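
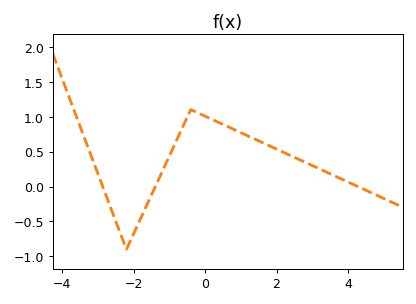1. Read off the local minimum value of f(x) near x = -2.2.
-0.9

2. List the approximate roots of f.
-2.86, -1.39, 4.27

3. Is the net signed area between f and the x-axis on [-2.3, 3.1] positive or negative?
positive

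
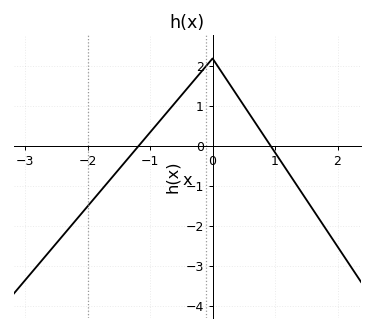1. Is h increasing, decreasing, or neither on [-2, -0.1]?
increasing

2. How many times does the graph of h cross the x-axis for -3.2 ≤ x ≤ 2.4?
2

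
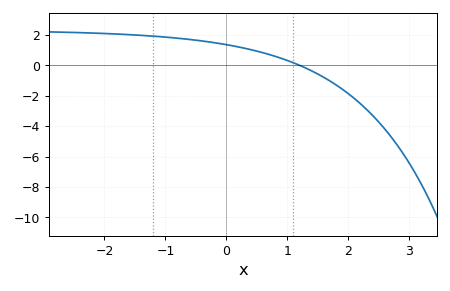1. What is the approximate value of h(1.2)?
0.011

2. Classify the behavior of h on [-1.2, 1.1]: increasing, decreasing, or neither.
decreasing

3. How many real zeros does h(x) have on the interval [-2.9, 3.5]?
1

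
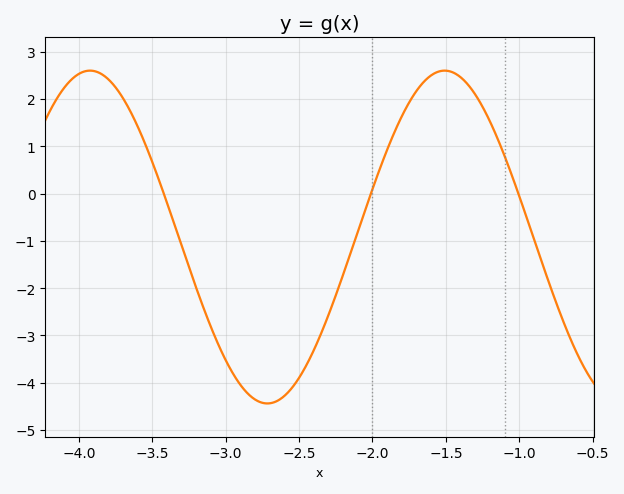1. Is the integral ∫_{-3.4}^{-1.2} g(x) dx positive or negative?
negative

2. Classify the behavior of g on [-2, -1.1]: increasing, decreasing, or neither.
neither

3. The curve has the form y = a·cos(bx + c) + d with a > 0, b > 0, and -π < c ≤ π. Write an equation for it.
y = 3.52cos(2.6x - 2.4) - 0.92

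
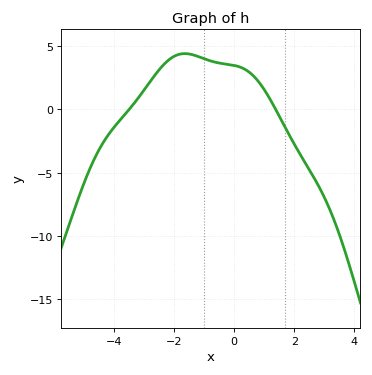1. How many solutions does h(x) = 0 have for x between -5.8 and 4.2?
2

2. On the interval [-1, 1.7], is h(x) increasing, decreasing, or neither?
decreasing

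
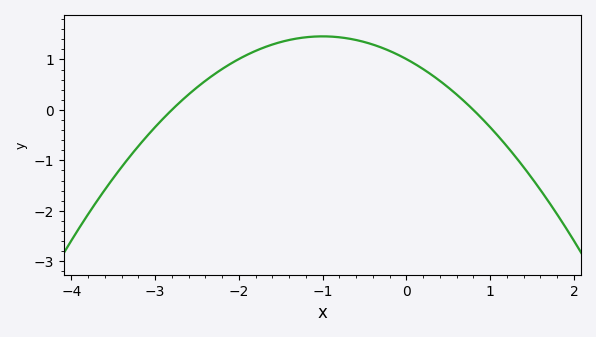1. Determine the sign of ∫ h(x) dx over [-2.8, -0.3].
positive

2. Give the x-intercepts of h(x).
-2.8, 0.8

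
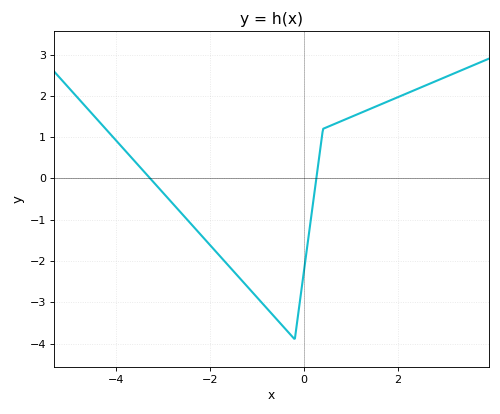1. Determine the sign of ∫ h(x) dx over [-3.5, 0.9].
negative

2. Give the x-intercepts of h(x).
-3.28, 0.259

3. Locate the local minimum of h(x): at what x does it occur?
-0.2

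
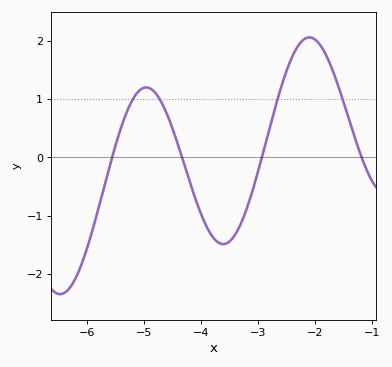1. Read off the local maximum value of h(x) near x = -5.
1.2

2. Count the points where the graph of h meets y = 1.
4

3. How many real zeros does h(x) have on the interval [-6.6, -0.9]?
4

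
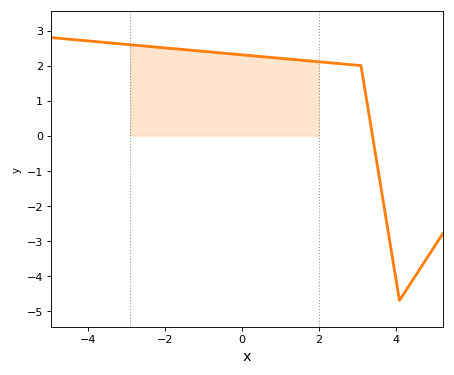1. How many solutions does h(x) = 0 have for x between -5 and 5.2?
1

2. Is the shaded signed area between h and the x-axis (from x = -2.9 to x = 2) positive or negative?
positive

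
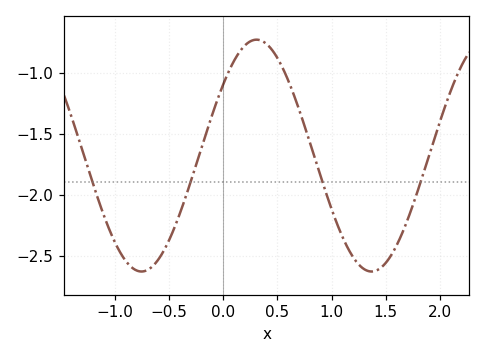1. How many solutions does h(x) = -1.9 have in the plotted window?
4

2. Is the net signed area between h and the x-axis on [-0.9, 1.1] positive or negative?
negative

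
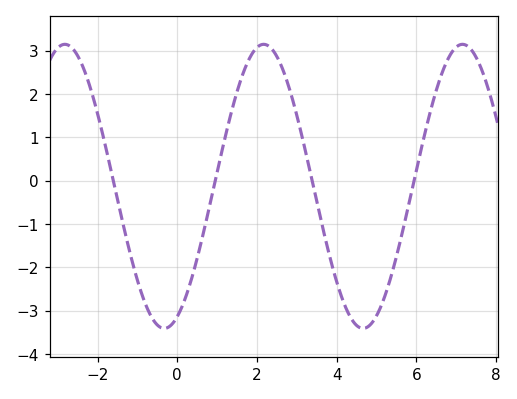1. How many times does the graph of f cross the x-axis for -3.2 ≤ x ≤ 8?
4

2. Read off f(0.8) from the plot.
-0.629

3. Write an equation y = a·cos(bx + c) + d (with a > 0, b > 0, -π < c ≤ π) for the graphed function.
y = 3.28cos(1.26x - 2.73) - 0.13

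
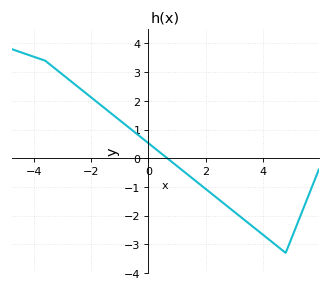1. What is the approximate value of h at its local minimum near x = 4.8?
-3.3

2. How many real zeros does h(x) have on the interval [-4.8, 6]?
1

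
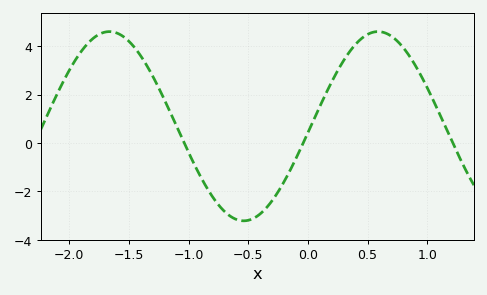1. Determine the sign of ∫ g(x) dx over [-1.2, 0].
negative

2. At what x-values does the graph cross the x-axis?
-1.05, -0.05, 1.2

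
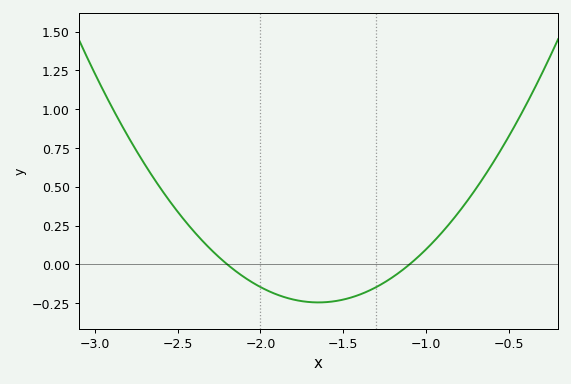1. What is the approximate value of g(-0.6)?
0.64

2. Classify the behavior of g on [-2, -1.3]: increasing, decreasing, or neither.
neither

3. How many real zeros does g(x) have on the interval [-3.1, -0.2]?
2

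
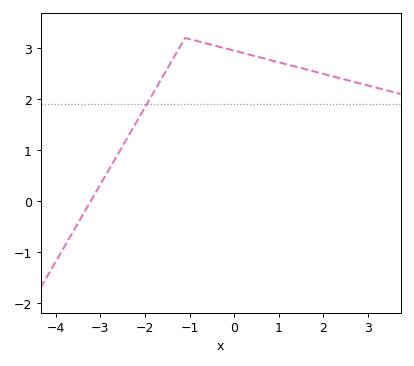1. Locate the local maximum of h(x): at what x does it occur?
-1.1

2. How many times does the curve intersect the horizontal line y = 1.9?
1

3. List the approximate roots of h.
-3.21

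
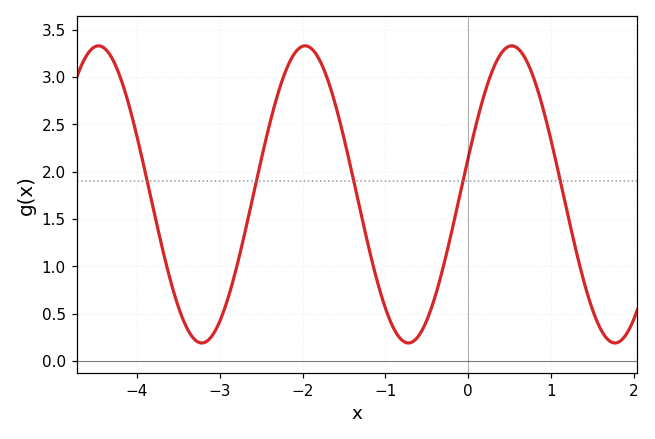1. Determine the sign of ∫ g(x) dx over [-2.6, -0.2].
positive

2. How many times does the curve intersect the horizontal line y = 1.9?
5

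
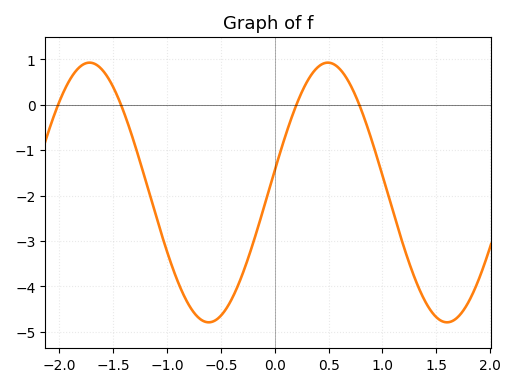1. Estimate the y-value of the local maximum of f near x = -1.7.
0.9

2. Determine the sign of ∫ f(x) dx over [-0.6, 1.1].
negative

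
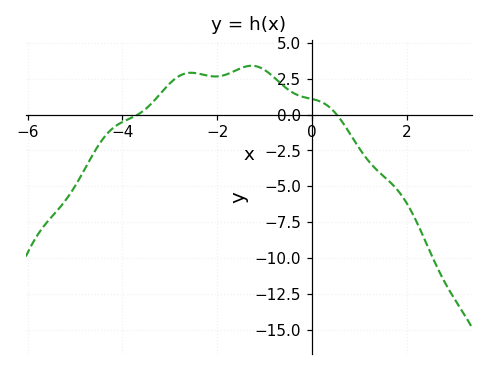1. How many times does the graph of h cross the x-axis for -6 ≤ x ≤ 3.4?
2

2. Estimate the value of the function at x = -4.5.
-2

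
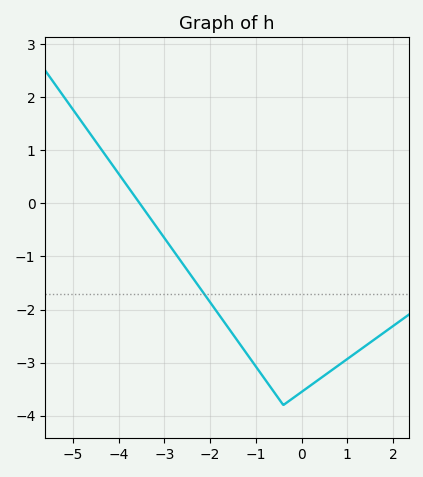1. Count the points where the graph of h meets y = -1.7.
1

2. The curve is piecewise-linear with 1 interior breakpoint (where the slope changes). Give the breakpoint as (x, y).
(-0.4, -3.8)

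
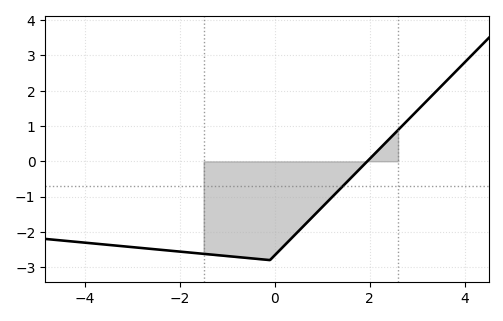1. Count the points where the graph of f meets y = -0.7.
1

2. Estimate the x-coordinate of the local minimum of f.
-0.101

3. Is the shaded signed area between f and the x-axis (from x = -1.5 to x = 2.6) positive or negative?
negative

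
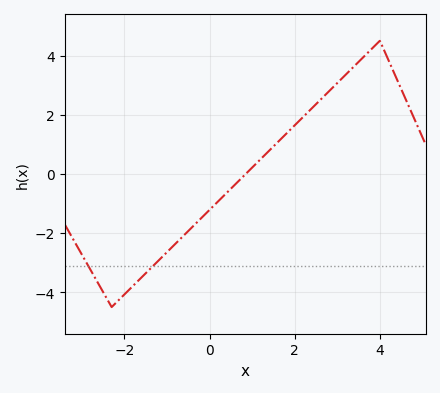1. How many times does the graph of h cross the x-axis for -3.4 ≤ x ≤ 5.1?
1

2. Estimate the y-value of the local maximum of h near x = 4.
4.5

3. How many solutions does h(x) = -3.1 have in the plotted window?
2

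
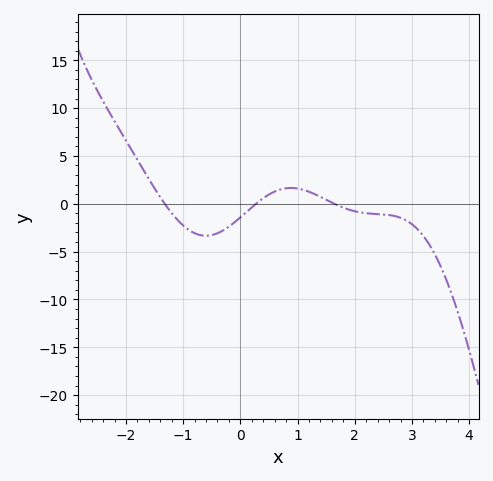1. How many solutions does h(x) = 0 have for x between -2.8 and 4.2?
3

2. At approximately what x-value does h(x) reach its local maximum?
0.886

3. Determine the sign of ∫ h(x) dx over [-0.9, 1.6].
negative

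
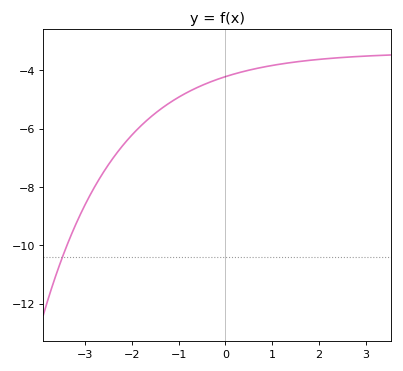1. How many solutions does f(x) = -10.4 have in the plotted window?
1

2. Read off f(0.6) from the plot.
-4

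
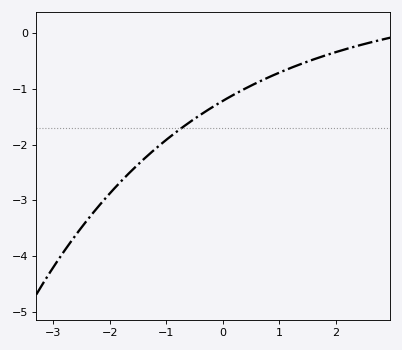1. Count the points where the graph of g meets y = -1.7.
1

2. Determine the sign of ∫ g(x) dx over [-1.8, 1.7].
negative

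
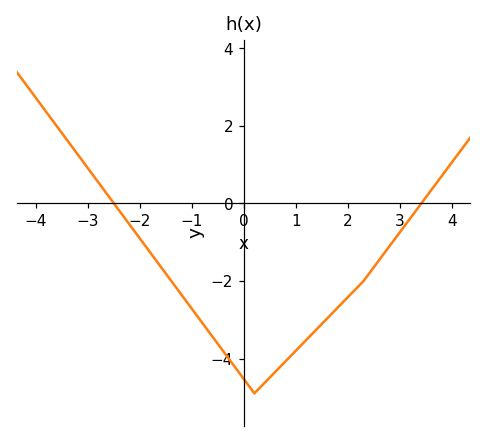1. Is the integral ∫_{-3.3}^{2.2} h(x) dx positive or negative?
negative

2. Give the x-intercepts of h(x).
-2.5, 3.41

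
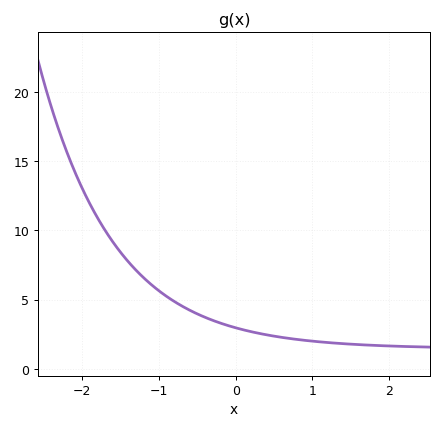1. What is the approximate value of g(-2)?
13.1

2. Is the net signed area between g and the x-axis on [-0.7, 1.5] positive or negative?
positive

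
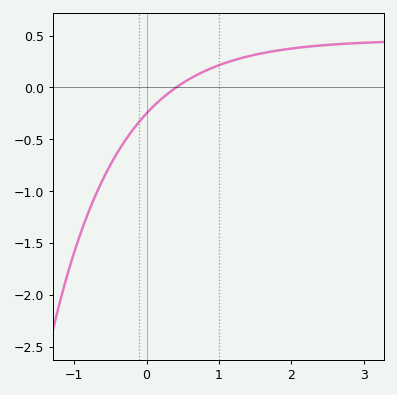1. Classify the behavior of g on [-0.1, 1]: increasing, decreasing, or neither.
increasing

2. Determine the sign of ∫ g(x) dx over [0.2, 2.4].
positive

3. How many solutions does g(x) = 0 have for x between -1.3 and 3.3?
1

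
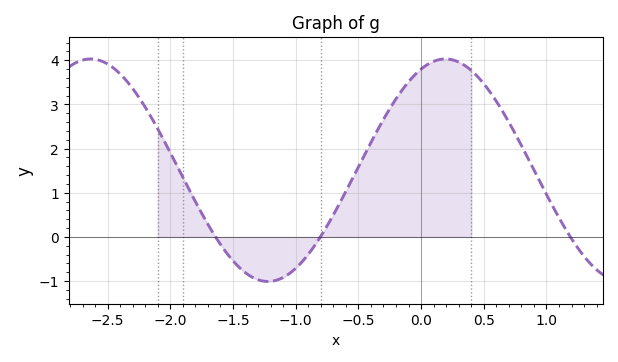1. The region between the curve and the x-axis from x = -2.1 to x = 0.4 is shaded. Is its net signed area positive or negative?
positive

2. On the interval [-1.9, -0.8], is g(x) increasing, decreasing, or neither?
neither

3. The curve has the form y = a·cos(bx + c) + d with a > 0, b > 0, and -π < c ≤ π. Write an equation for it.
y = 2.52cos(2.2x - 0.43) + 1.51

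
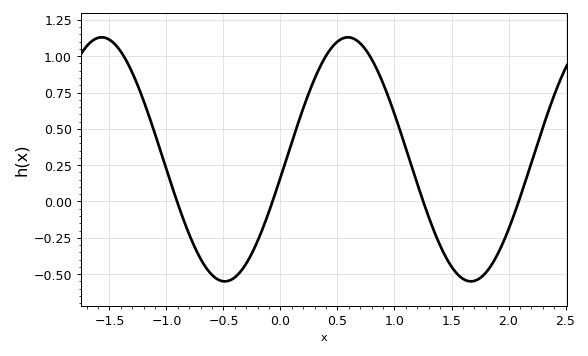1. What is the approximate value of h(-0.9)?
-0.02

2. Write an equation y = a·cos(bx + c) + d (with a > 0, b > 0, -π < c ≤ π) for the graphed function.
y = 0.84cos(2.9x - 1.7) + 0.29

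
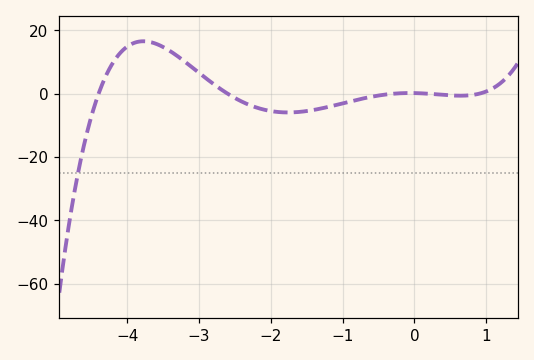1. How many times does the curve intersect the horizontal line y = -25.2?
1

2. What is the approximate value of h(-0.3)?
0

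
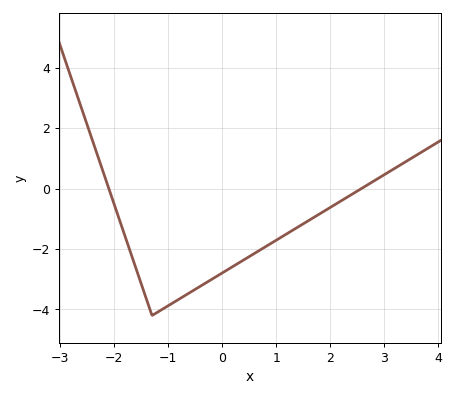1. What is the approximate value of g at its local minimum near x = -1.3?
-4.2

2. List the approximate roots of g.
-2.1, 2.57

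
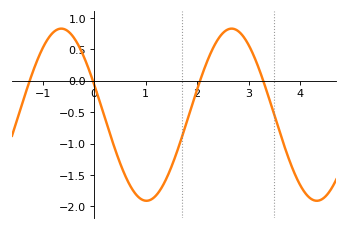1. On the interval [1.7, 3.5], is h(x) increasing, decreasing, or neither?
neither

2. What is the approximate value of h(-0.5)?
0.784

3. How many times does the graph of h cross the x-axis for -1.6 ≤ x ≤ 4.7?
4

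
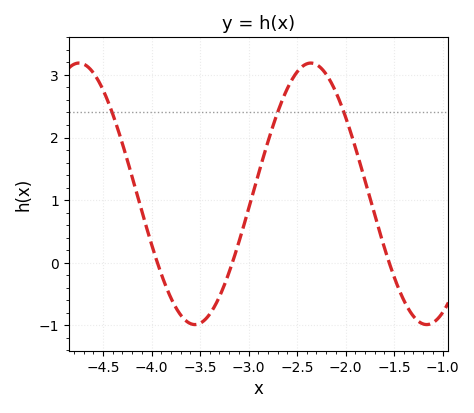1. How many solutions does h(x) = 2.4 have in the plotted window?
3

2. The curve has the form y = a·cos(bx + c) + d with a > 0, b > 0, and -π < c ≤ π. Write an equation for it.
y = 2.09cos(2.6x - 0.08) + 1.1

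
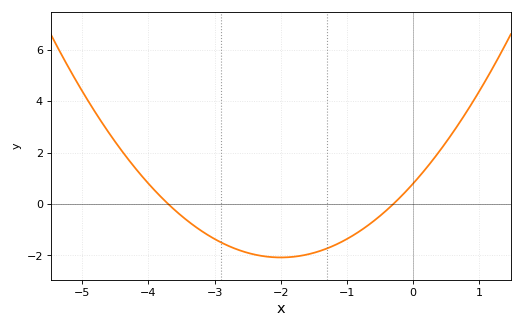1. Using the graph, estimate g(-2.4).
-1.97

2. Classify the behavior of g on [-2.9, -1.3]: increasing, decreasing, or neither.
neither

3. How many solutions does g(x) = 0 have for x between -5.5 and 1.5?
2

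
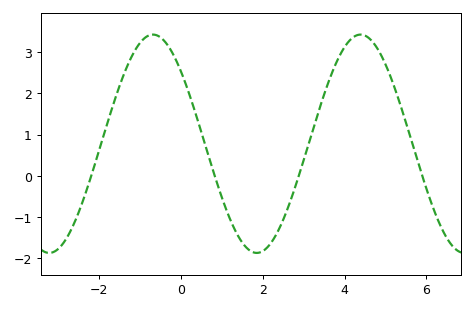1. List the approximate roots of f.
-2.19, 0.83, 2.88, 5.9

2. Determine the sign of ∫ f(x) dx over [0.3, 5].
positive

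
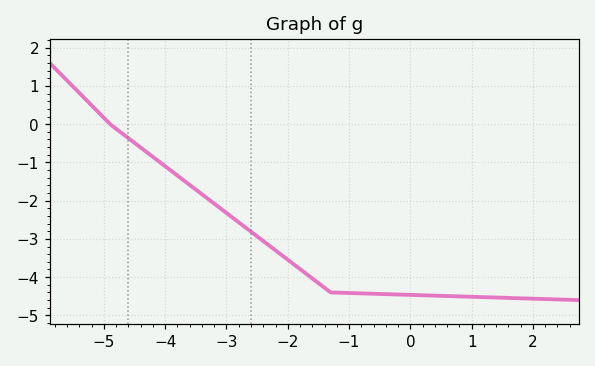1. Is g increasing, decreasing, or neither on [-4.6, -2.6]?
decreasing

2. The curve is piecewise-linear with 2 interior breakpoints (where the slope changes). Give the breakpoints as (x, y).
(-4.9, 0); (-1.3, -4.4)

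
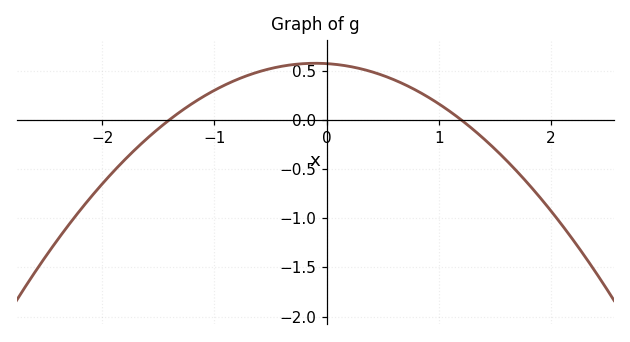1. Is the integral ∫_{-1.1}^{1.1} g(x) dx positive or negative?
positive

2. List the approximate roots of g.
-1.4, 1.2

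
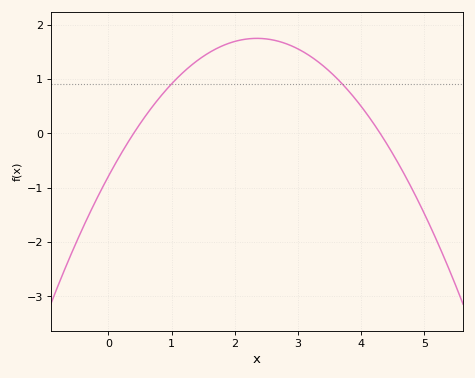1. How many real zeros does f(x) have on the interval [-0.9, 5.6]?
2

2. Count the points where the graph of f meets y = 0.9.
2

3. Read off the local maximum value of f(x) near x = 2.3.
1.7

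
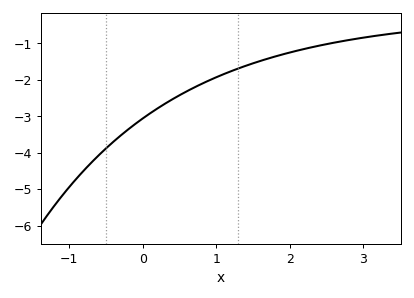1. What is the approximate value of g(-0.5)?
-3.88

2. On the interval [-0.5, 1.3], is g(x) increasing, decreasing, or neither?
increasing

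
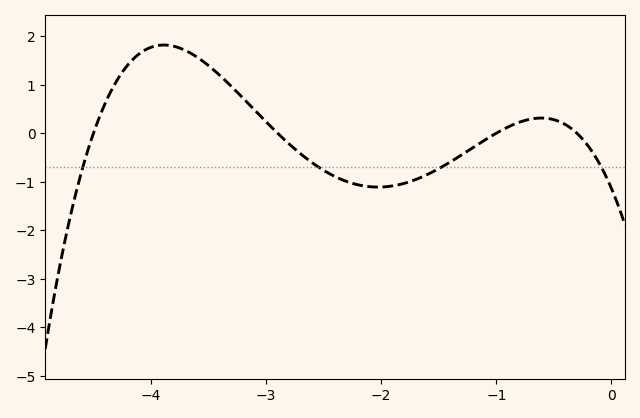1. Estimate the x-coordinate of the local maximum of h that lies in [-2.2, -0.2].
-0.6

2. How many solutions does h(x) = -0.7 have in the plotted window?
4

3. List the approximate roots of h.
-4.5, -2.9, -1, -0.3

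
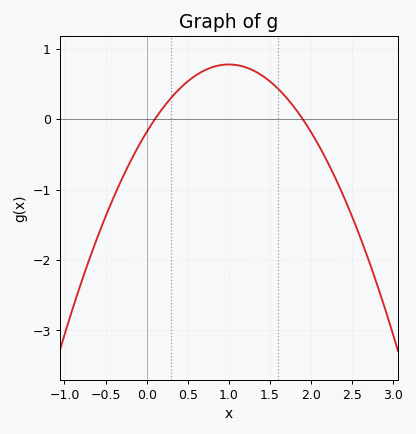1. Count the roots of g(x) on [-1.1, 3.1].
2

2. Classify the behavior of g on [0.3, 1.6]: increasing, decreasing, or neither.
neither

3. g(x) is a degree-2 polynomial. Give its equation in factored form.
y = -0.96(x - 0.1)(x - 1.9)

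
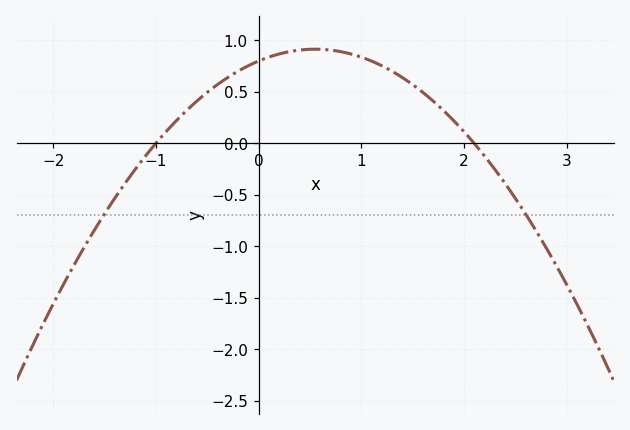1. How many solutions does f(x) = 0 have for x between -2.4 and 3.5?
2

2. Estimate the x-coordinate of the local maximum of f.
0.55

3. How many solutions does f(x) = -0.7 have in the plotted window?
2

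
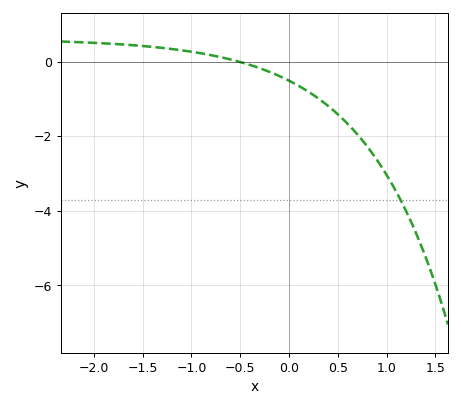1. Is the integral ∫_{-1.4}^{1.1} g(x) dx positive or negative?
negative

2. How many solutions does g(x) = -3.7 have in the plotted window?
1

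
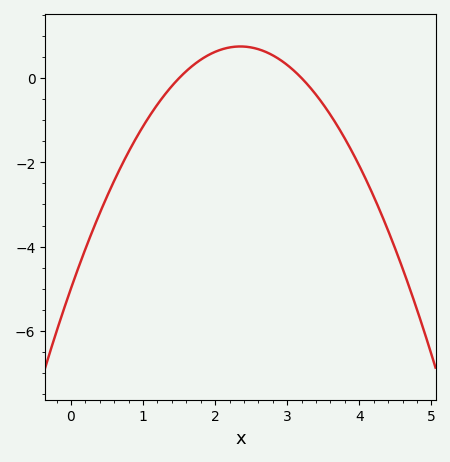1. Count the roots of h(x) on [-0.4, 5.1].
2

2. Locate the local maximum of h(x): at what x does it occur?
2.4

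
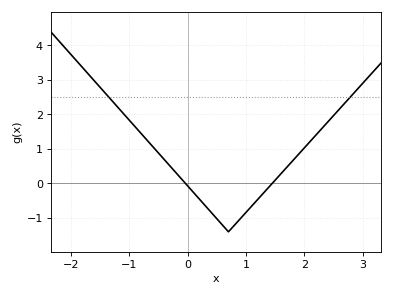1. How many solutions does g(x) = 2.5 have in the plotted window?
2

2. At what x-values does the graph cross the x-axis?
-0.036, 1.45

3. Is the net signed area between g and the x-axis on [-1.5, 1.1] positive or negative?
positive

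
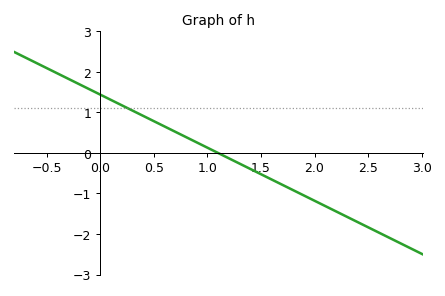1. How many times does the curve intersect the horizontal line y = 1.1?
1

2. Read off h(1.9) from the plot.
-1.05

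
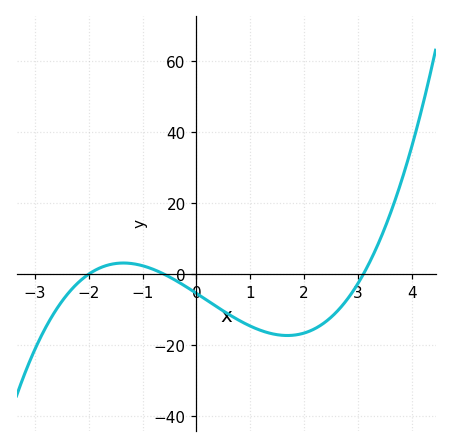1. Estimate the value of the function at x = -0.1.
-4.41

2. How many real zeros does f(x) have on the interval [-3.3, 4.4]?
3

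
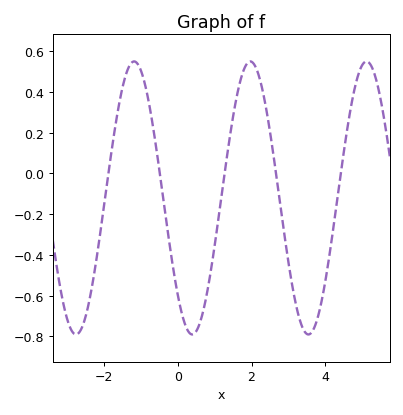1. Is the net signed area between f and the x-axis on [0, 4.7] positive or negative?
negative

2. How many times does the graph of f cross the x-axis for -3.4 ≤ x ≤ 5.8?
5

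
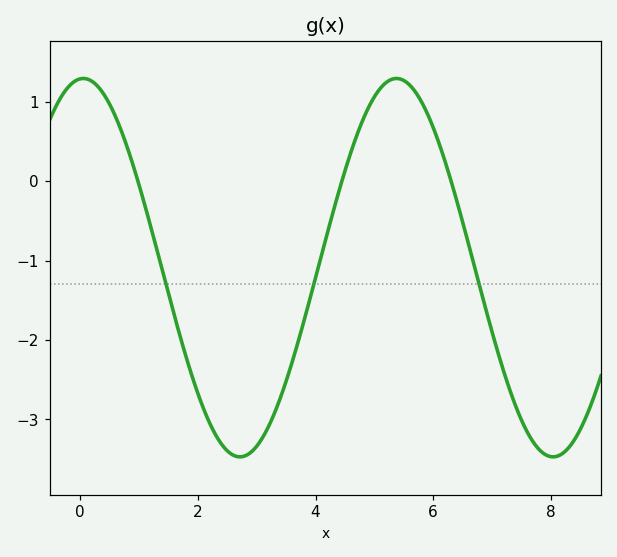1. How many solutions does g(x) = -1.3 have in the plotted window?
3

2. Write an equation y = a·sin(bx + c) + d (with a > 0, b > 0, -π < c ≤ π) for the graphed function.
y = 2.38sin(1.2x + 1.5) - 1.09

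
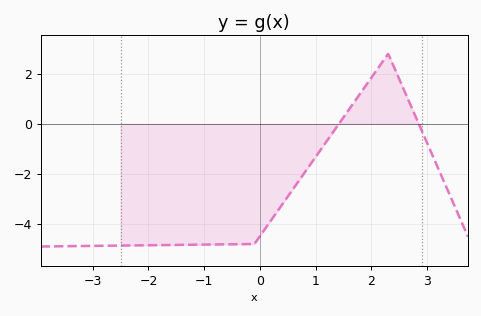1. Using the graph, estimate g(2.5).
1.8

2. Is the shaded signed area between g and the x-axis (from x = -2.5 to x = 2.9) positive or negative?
negative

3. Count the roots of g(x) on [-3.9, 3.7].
2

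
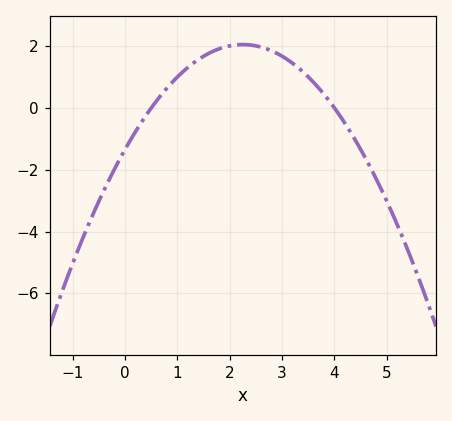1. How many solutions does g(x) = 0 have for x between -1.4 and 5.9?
2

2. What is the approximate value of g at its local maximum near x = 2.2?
2.05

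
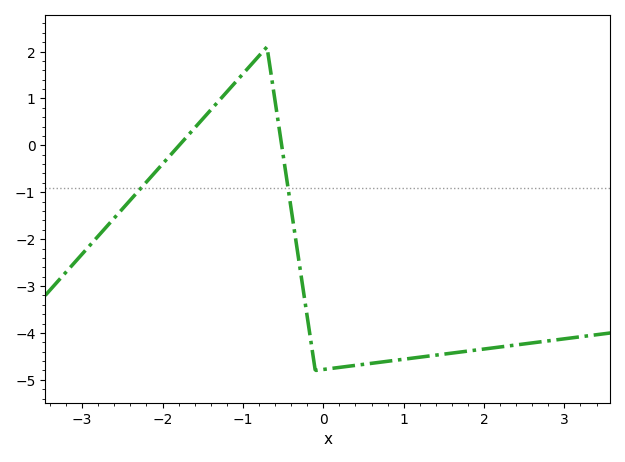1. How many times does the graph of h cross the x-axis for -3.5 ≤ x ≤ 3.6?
2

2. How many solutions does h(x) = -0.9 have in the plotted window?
2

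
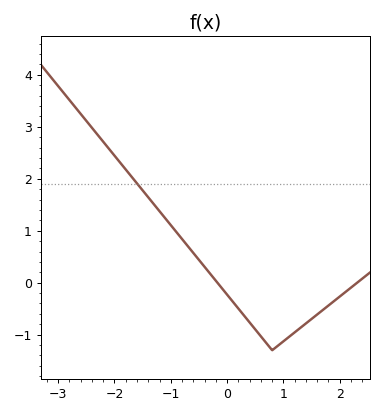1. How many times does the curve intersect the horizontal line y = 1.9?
1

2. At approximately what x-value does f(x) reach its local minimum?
0.8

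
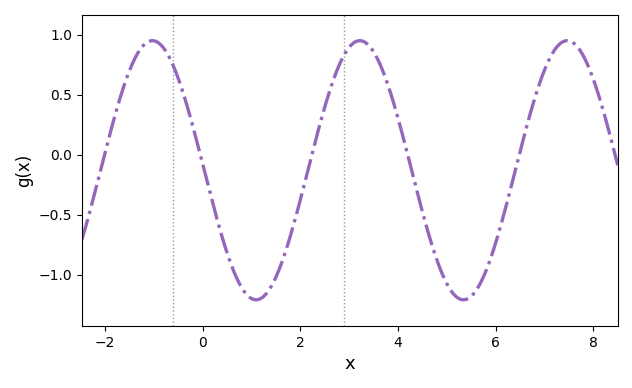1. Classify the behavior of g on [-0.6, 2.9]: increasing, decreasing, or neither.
neither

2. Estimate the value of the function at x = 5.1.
-1.15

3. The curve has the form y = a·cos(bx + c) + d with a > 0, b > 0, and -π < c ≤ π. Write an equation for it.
y = 1.08cos(1.5x + 1.5) - 0.13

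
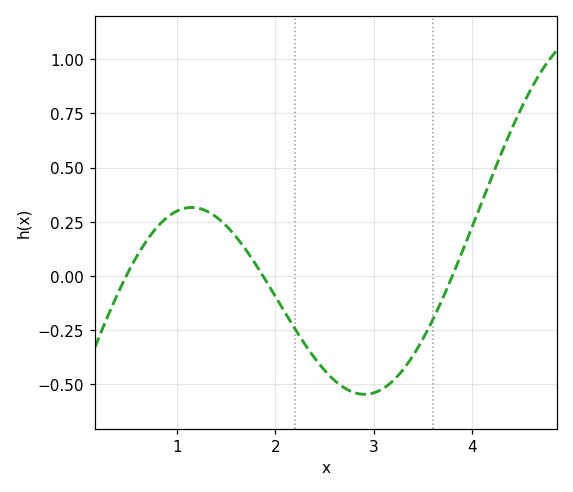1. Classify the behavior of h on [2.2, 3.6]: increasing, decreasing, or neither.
neither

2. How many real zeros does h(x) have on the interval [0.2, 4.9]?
3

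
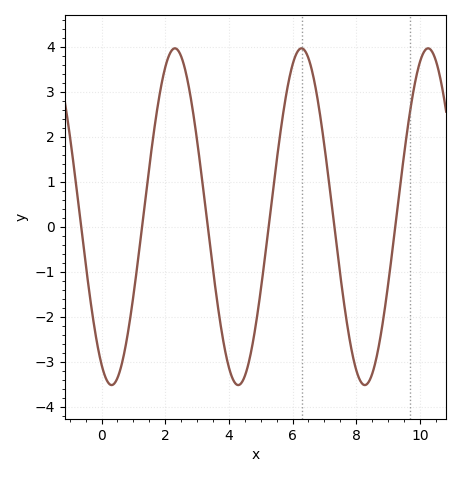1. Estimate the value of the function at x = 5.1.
-0.871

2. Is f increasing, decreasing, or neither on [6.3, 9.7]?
neither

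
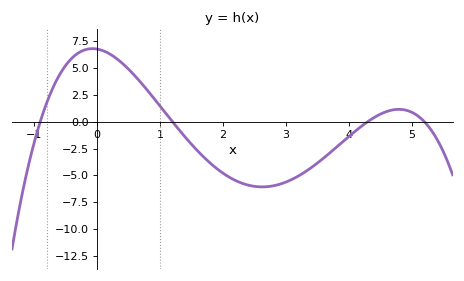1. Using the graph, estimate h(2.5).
-6.01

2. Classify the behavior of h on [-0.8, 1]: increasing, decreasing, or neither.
neither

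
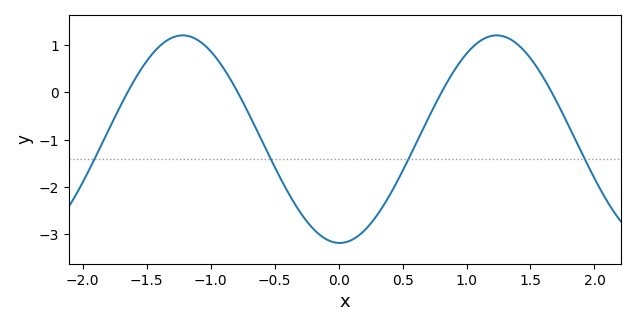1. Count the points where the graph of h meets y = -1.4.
4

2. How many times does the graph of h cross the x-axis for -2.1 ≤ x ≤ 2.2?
4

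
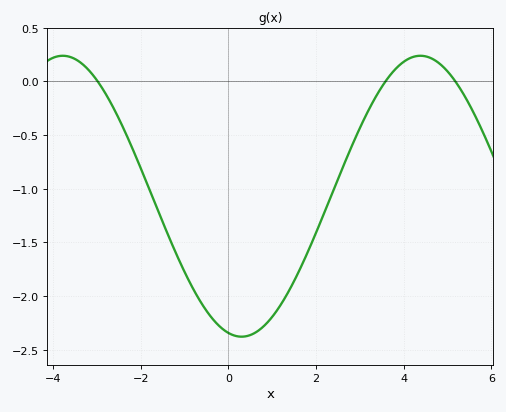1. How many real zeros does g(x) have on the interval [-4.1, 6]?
3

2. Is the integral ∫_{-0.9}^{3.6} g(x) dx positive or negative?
negative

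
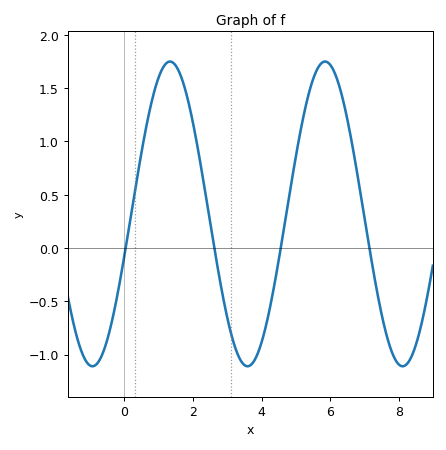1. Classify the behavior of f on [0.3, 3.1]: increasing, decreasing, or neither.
neither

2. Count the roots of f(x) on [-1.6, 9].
4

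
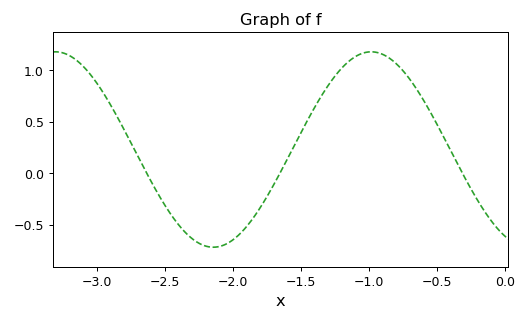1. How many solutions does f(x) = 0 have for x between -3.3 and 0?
3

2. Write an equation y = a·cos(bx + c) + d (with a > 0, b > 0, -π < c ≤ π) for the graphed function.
y = 0.95cos(2.71x + 2.67) + 0.23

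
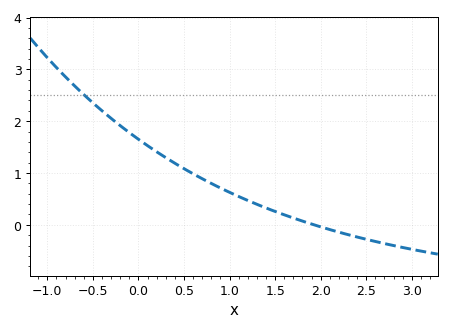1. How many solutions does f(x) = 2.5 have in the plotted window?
1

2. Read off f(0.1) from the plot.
1.5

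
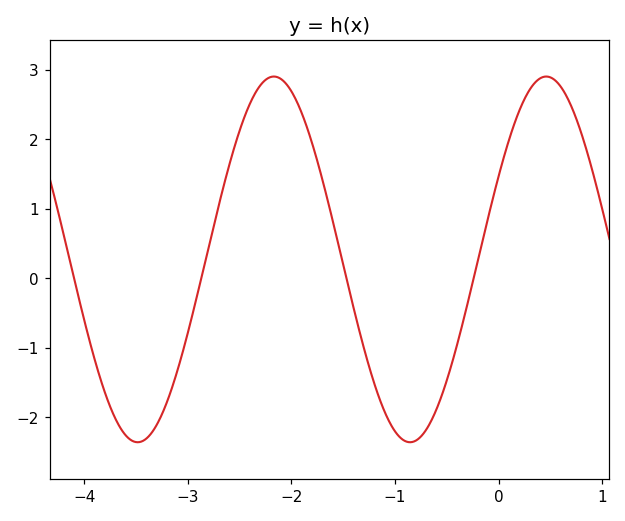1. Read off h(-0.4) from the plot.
-1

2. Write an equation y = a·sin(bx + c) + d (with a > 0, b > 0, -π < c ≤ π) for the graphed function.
y = 2.63sin(2.4x + 0.47) + 0.27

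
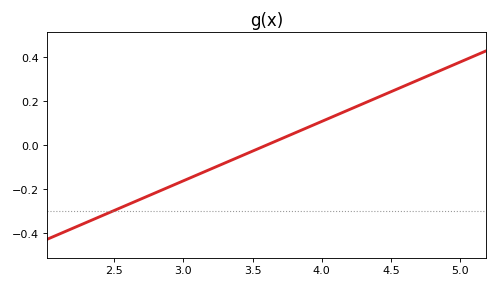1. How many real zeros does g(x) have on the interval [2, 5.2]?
1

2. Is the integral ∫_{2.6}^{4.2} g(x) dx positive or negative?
negative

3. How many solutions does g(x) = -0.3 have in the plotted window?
1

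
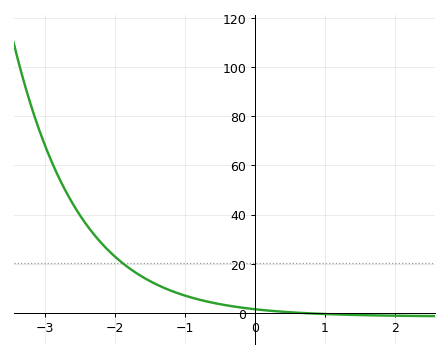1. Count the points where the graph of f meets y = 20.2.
1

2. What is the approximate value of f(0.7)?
-0.006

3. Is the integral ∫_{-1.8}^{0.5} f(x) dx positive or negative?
positive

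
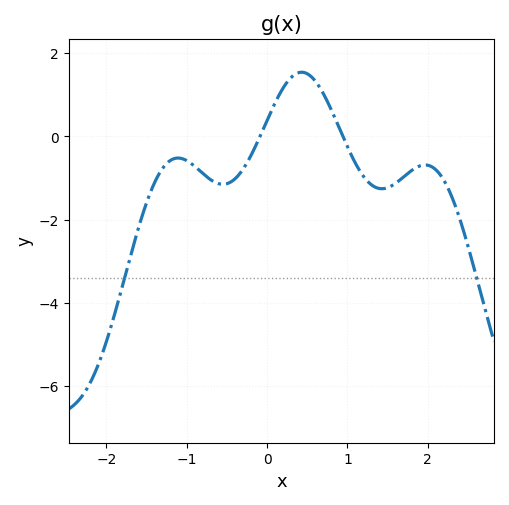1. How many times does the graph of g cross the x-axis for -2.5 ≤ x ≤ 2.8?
2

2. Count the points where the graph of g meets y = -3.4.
2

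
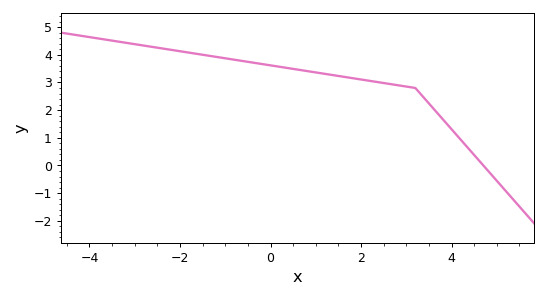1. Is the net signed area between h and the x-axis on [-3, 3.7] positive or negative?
positive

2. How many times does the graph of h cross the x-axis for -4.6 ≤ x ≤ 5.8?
1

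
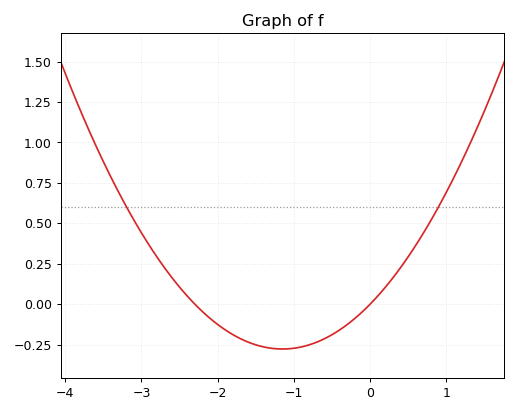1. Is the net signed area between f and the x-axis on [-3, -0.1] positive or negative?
negative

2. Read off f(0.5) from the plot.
0.3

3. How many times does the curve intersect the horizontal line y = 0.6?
2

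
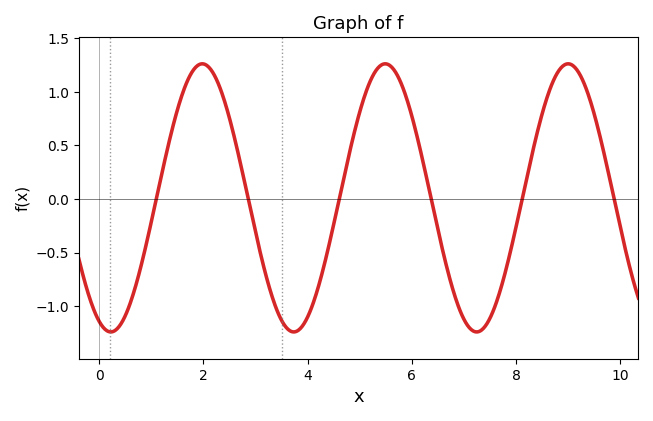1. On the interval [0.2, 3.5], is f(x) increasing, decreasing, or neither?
neither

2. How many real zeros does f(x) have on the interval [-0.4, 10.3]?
6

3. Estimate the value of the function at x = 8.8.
1.18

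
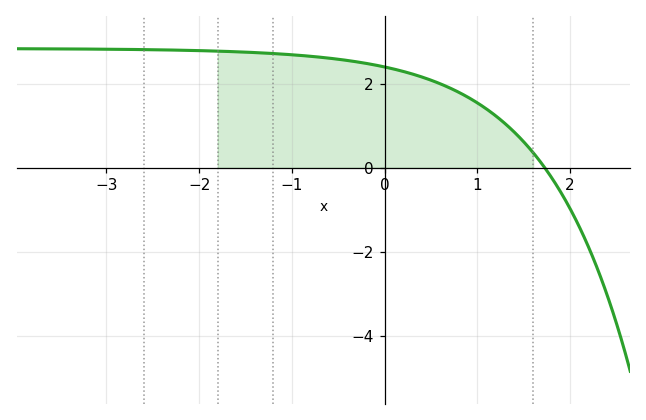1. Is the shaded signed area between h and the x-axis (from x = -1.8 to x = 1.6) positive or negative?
positive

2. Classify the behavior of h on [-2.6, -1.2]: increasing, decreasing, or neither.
decreasing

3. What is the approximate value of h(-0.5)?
2.6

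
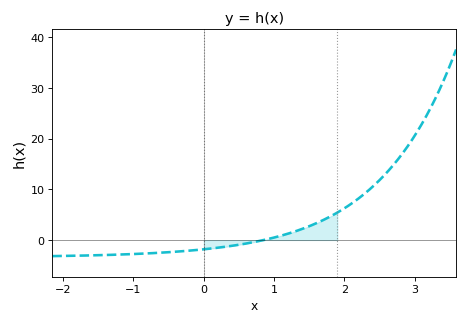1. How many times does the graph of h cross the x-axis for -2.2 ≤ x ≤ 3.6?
1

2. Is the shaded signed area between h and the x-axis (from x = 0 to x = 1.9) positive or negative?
positive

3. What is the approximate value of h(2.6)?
13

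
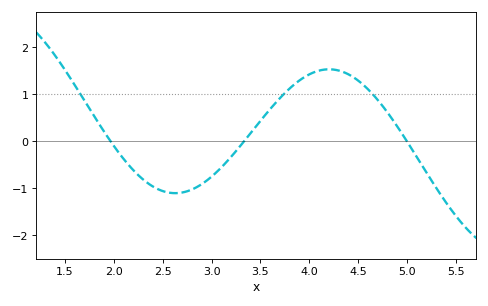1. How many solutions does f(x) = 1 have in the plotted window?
3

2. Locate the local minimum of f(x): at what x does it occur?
2.63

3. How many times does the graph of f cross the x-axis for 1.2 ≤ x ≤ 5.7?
3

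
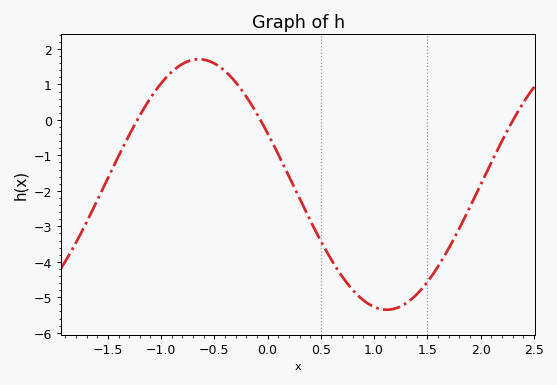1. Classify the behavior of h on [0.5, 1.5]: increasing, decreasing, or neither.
neither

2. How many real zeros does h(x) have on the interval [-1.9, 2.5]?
3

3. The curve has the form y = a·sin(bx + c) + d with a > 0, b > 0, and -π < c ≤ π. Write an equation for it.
y = 3.53sin(1.78x + 2.72) - 1.82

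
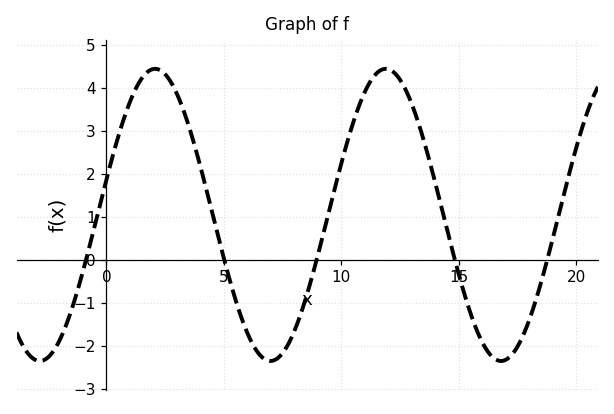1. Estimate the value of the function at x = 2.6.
4.3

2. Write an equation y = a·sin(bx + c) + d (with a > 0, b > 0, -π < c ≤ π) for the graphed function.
y = 3.4sin(0.64x + 0.24) + 1.04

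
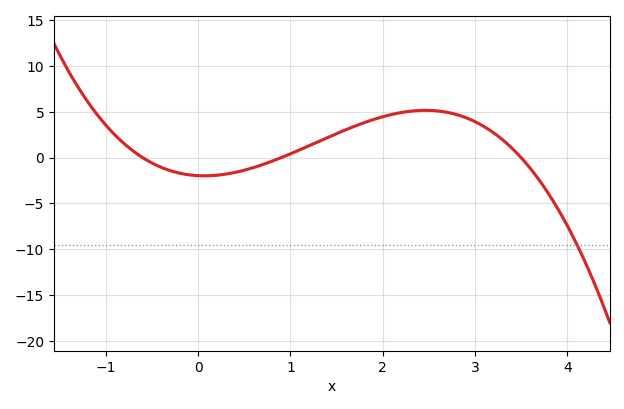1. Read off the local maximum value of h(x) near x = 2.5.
5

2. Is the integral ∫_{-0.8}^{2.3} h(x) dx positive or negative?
positive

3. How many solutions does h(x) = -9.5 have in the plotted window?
1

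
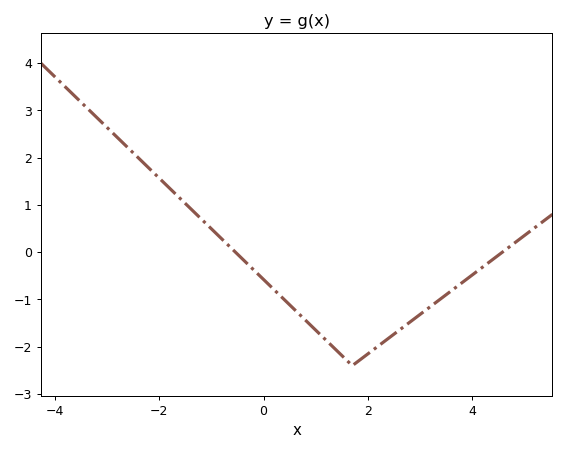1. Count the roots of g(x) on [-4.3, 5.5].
2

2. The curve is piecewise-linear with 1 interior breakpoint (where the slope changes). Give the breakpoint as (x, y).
(1.7, -2.4)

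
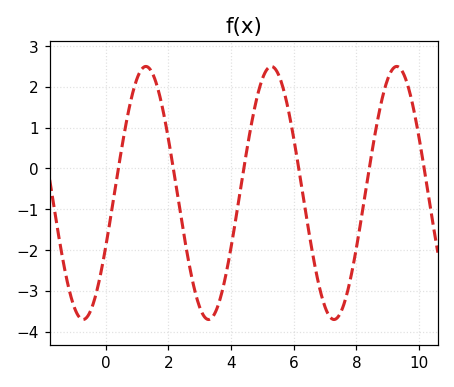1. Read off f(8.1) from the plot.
-1.48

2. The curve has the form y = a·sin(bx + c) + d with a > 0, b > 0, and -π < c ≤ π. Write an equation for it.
y = 3.1sin(1.57x - 0.44) - 0.6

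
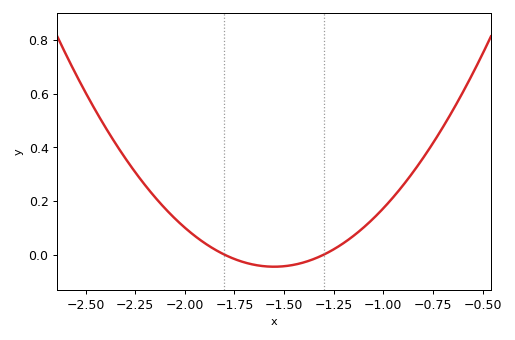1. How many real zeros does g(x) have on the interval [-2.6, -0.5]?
2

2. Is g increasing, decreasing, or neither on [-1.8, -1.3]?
neither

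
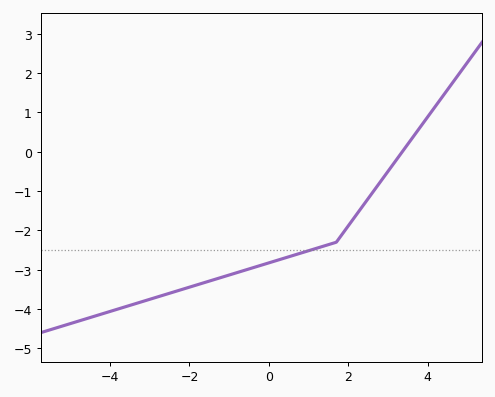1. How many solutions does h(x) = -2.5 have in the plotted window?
1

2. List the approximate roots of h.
3.4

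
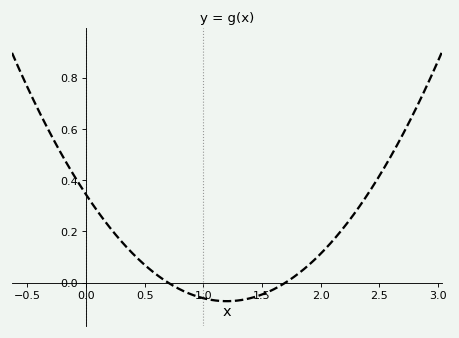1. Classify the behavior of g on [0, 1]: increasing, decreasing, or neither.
decreasing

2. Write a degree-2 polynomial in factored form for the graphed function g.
y = 0.29(x - 0.7)(x - 1.7)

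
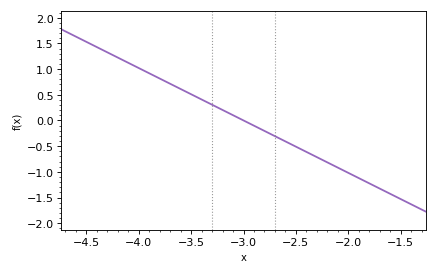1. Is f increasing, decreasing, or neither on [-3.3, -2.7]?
decreasing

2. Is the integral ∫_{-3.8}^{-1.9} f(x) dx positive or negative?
negative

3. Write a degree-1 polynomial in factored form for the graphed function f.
y = -1.02(x + 3)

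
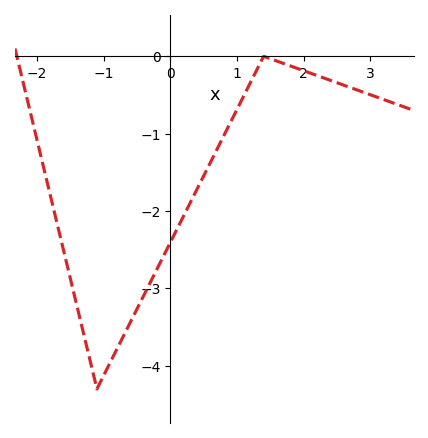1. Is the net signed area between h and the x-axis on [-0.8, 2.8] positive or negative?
negative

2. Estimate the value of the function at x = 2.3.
-0.279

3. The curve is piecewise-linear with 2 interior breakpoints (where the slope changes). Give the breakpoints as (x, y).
(-1.1, -4.3); (1.4, 0)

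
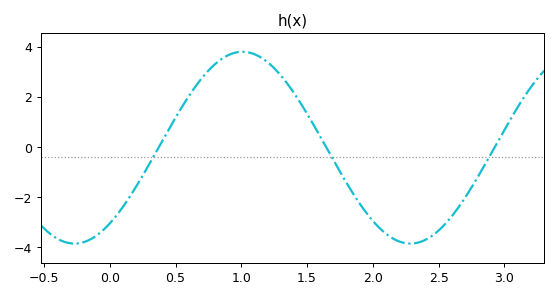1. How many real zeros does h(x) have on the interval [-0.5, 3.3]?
3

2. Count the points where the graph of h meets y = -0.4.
3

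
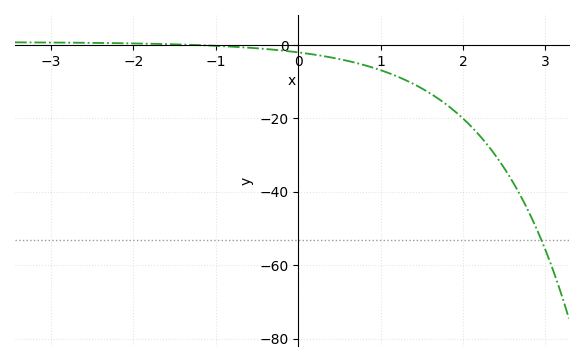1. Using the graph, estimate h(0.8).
-5.51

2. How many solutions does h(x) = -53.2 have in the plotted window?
1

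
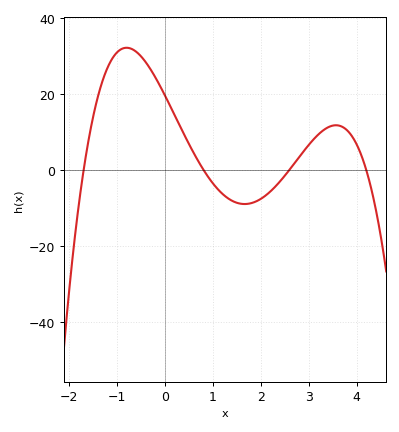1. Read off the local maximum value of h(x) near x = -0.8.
32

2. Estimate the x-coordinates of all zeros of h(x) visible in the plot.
-1.7, 0.8, 2.6, 4.2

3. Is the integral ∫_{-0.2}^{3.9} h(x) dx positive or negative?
positive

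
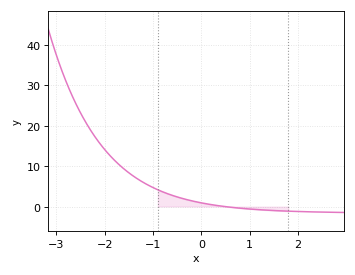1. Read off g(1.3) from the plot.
-0.859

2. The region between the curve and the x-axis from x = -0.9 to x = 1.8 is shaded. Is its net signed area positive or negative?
positive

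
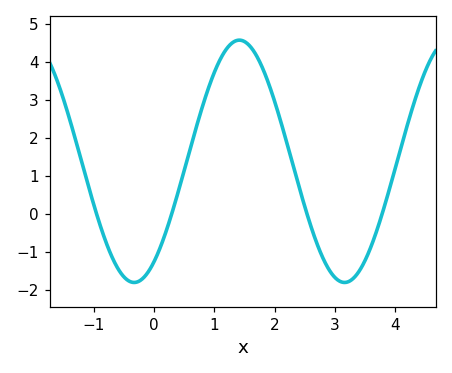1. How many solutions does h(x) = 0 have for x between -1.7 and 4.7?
4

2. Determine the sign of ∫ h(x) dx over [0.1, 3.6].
positive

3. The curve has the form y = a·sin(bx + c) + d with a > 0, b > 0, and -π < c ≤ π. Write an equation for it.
y = 3.19sin(1.8x - 0.972) + 1.38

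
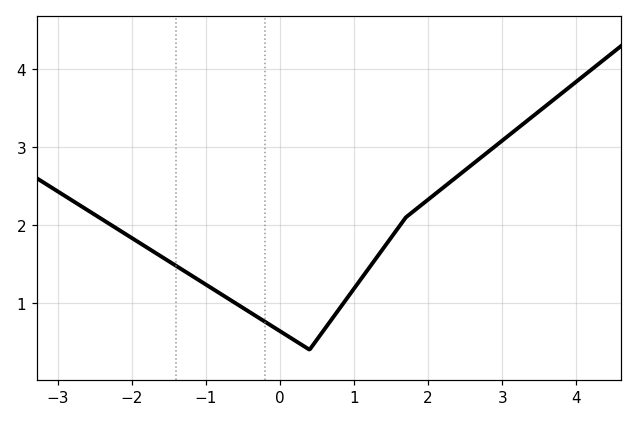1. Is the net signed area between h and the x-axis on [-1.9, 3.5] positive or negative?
positive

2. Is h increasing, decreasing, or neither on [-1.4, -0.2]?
decreasing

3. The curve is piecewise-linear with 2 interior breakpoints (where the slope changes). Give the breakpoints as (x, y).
(0.4, 0.4); (1.7, 2.1)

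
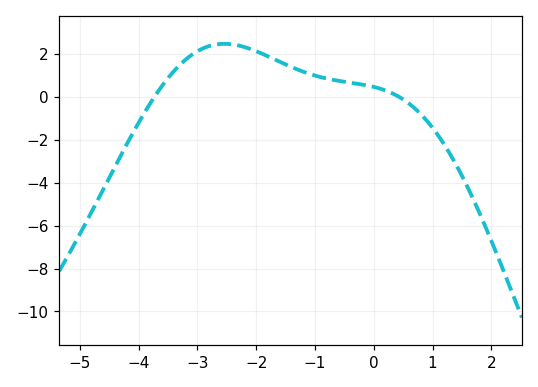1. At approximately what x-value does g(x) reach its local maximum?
-2.54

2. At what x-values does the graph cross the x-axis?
-3.73, 0.441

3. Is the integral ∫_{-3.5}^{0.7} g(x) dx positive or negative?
positive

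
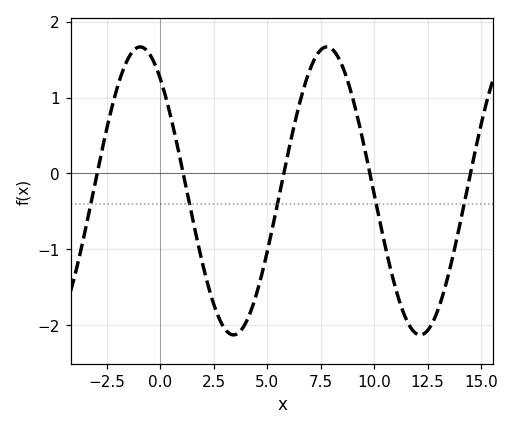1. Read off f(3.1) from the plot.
-2.08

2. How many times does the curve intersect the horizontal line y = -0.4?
5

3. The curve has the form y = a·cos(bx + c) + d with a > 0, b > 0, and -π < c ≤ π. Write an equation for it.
y = 1.9cos(0.72x + 0.672) - 0.23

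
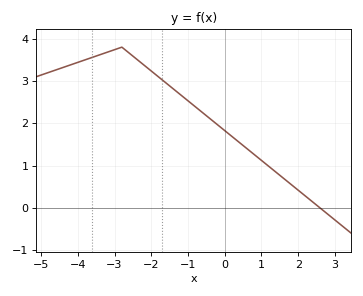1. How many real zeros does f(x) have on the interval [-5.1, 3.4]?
1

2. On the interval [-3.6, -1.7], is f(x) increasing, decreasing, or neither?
neither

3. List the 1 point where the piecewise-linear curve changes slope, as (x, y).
(-2.8, 3.8)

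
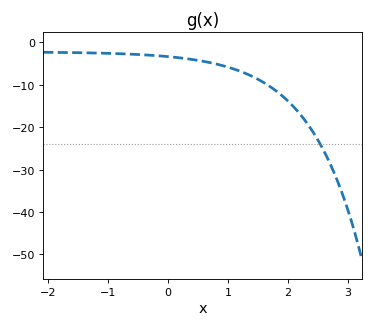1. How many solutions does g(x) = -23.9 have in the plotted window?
1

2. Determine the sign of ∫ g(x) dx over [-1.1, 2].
negative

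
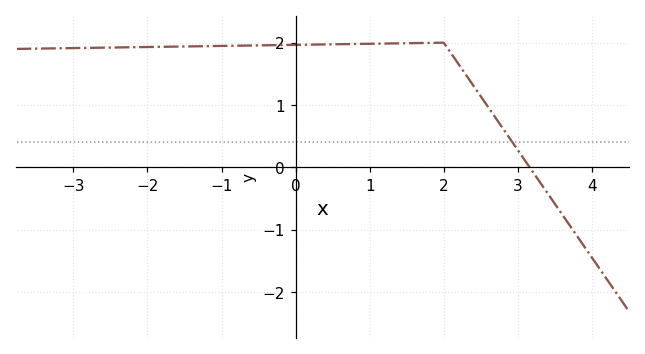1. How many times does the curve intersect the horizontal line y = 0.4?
1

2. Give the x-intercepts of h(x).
3.2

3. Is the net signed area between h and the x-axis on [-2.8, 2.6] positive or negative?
positive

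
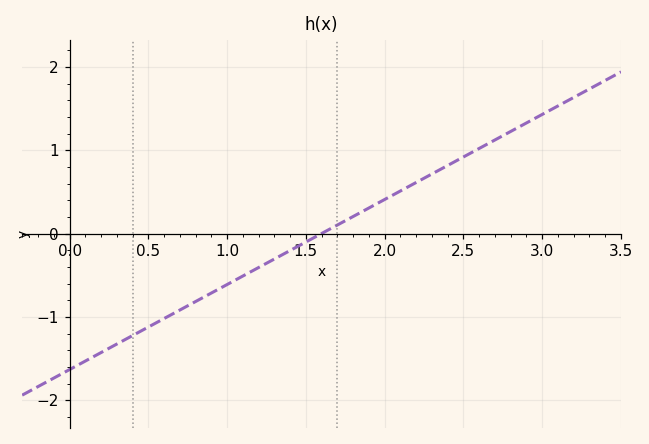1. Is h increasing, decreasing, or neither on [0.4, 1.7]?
increasing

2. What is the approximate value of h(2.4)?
0.8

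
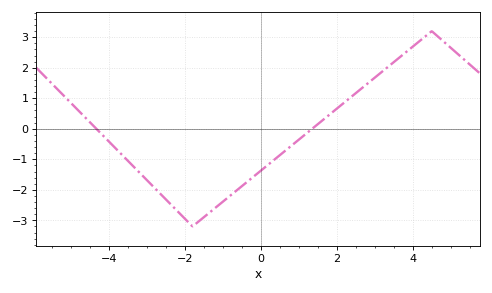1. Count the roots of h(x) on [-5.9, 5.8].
2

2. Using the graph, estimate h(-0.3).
-1.7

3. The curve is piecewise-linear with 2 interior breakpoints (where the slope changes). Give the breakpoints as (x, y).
(-1.8, -3.2); (4.5, 3.2)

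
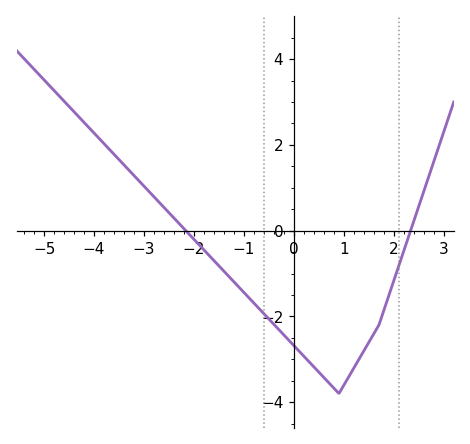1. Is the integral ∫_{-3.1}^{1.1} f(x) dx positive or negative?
negative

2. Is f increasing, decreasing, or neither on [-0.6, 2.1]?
neither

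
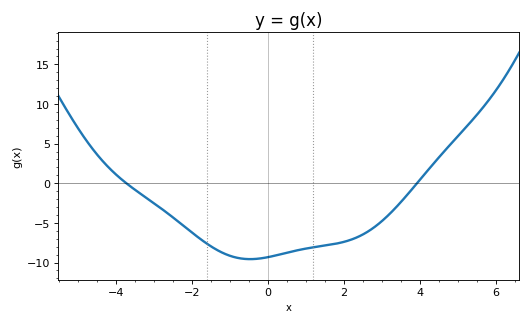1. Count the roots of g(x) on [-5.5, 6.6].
2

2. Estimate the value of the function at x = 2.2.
-7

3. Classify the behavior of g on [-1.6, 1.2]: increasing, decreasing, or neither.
neither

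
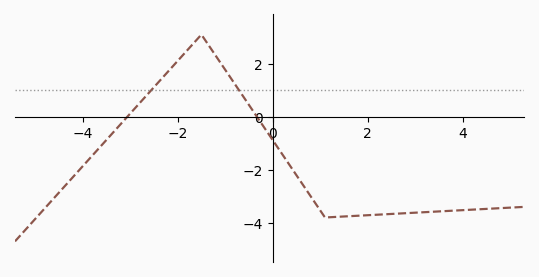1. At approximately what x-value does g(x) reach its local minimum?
1.2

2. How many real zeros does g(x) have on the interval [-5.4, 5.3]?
2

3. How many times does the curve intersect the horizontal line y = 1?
2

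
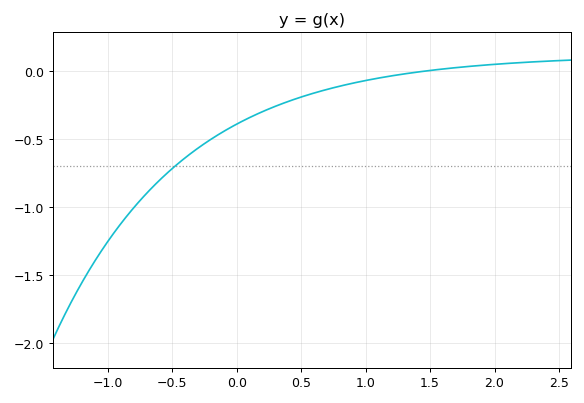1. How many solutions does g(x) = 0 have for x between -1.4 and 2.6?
1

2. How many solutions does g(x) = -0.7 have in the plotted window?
1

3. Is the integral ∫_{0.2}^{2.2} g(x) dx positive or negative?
negative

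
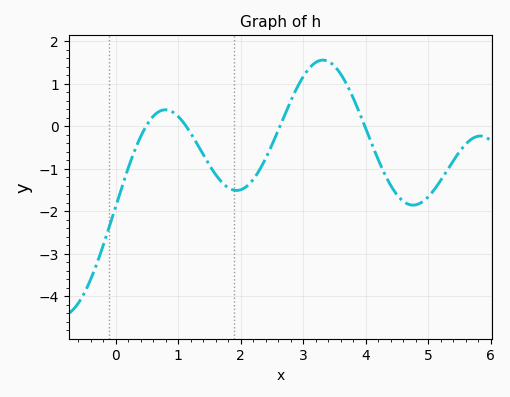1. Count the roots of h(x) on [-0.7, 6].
4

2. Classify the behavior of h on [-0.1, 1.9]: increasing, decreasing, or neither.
neither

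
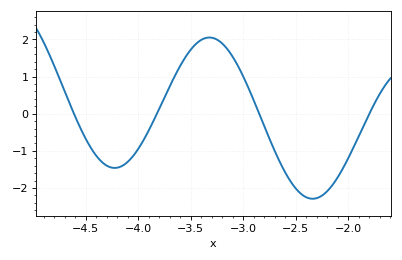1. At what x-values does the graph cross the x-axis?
-4.61, -3.82, -2.85, -1.8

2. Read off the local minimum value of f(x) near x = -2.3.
-2.29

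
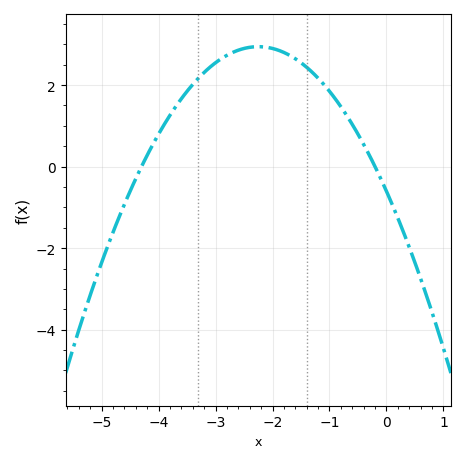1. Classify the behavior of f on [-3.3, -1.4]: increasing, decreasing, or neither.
neither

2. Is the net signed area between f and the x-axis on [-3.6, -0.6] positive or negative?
positive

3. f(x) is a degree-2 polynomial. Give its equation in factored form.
y = -0.7(x + 4.3)(x + 0.2)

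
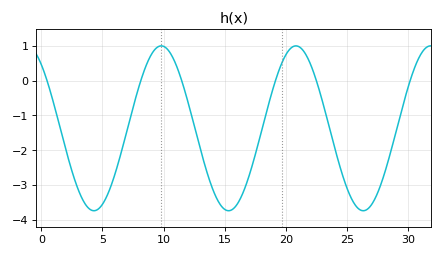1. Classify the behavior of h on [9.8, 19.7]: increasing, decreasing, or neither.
neither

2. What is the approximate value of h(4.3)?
-3.74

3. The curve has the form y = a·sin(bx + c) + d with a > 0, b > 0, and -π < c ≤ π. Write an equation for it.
y = 2.37sin(0.57x + 2.26) - 1.37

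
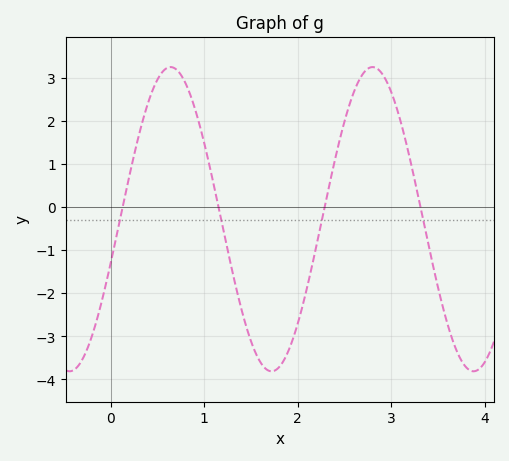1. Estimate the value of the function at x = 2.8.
3.25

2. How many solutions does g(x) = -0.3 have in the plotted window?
4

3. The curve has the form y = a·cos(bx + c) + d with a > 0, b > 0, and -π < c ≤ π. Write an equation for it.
y = 3.53cos(2.91x - 1.86) - 0.28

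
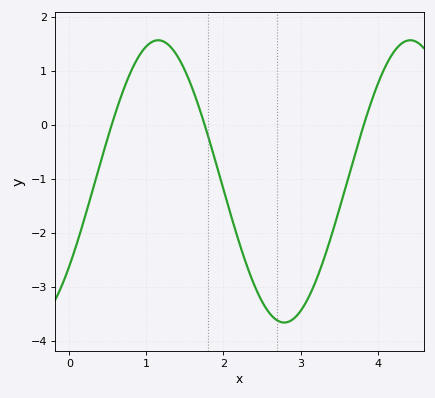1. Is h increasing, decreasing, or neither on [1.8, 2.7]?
decreasing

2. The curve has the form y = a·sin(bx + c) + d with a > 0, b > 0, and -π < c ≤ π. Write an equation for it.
y = 2.61sin(1.9x - 0.64) - 1.04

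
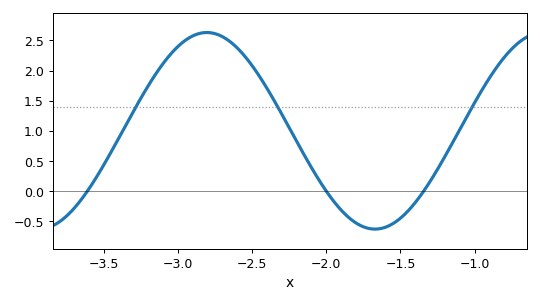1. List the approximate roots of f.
-3.6, -2, -1.35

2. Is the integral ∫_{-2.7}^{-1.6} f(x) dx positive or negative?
positive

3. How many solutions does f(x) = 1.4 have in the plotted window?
3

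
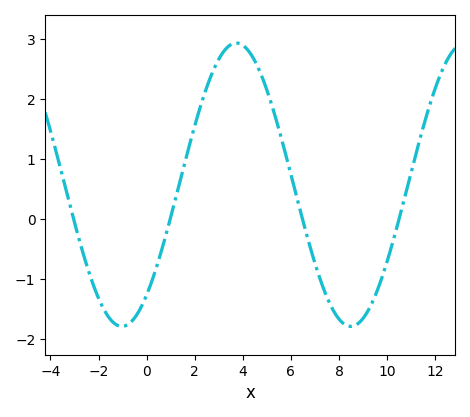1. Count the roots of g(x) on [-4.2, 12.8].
4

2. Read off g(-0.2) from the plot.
-1.4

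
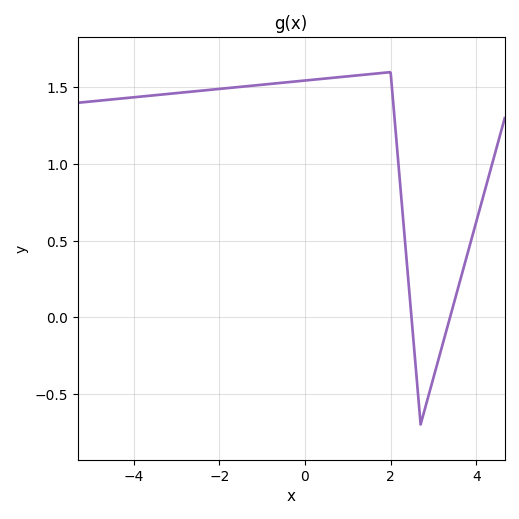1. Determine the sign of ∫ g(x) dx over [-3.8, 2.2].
positive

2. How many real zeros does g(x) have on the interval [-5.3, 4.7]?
2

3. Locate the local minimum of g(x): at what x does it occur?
2.8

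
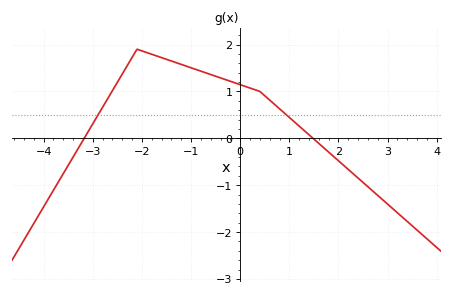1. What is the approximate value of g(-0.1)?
1.2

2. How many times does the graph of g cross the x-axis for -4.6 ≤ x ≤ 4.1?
2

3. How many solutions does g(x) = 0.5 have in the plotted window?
2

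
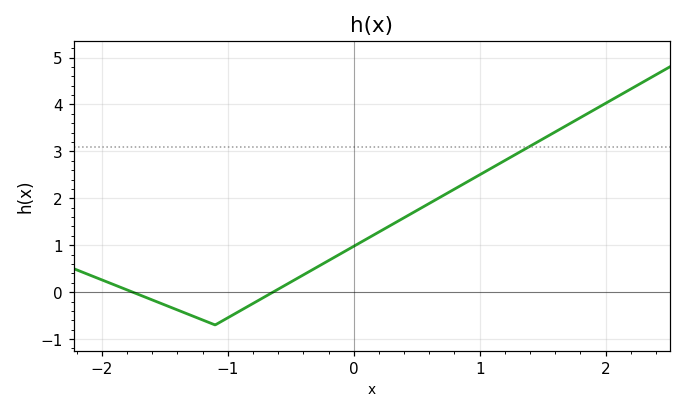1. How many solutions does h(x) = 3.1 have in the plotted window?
1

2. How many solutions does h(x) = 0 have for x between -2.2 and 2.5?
2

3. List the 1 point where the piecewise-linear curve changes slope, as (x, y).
(-1.1, -0.7)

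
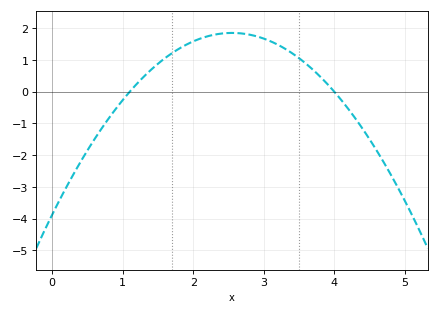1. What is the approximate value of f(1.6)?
1.1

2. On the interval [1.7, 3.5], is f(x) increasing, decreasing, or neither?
neither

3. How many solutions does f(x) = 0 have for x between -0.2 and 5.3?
2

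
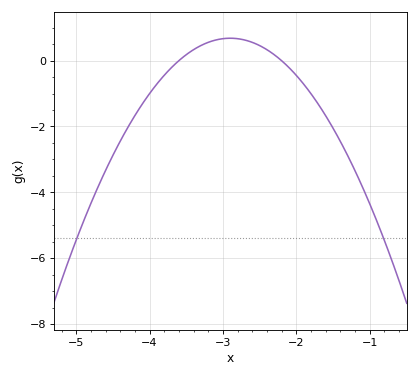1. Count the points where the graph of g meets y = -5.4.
2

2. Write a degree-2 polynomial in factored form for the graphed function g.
y = -1.39(x + 3.6)(x + 2.2)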